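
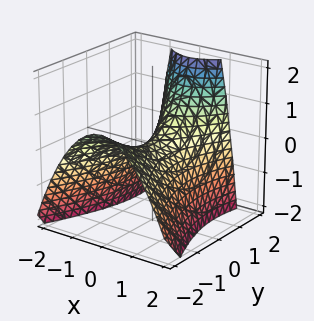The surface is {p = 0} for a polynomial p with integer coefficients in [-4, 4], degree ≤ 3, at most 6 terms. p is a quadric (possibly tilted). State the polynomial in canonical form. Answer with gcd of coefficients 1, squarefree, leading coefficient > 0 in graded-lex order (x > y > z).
3*x^2 - y^2 - y*z + 3*z

(a) The degree is 2 — the shape is more complex than any degree-1 surface.
(b) Against the integer gridlines: one z-axis crossing is at z = 0; one x-axis crossing is at x = 0; it meets the y-axis at y = 0 (among the integer gridlines).
(c) Together with the visible shape, these determine p as stated.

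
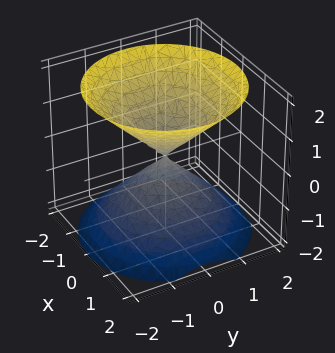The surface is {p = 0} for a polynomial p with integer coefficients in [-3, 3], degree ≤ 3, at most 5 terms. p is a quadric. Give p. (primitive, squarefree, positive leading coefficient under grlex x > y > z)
(a) I count 2 distinct pieces. Treating them together as one polynomial.
(b) The degree is 2 — a double cone through the origin; a quadric.
(c) Symmetries: it's symmetric under z → −z, forcing even powers of z; the surface is invariant under rotation about z: p = q(x² + y², z).
(d) From the axis intercepts and sections: one z-axis crossing is at z = 0; it crosses the y-axis at the gridline y = 0; a circular section at z = 1 has radius exactly 1; it meets the x-axis at x = 0 (among the integer gridlines).
(e) Assembling these constraints gives the stated polynomial.

x^2 + y^2 - z^2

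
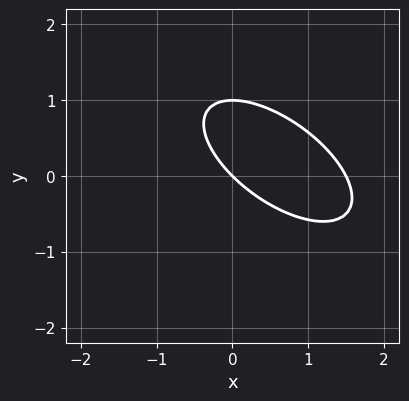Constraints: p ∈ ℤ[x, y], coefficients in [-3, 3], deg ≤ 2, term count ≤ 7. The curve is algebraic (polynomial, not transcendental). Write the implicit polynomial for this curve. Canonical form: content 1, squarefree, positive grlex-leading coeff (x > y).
First, deg p = 2. The shape is more complex than any degree-1 curve.
Next, from the axis intercepts and sections: among the integer gridlines, it crosses the y-axis at y ∈ {0, 1}; it meets the x-axis at x = 0 (among the integer gridlines).
Finally, the integer polynomial consistent with all of this is the stated p.

2*x^2 + 3*x*y + 3*y^2 - 3*x - 3*y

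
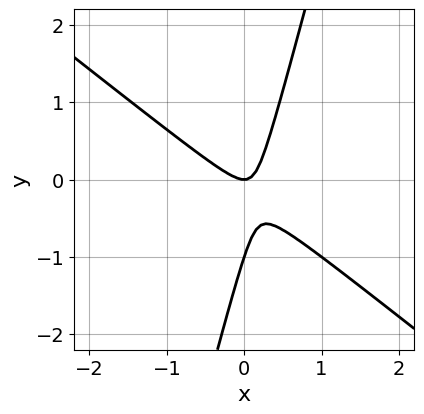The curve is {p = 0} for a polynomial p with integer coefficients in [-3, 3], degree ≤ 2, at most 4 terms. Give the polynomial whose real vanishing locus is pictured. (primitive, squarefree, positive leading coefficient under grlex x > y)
3*x^2 + 3*x*y - y^2 - y

First, the degree is 2 — a generic line meets the curve in up to 2 points.
Next, from the visible intercepts: it meets the x-axis at x = 0 (among the integer gridlines); among the integer gridlines, it crosses the y-axis at y ∈ {-1, 0}.
Finally, matching integer coefficients to the picture gives p.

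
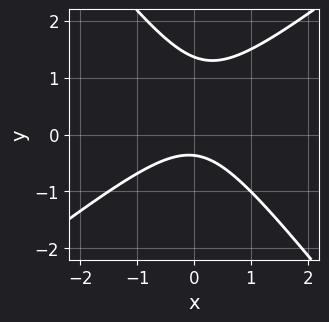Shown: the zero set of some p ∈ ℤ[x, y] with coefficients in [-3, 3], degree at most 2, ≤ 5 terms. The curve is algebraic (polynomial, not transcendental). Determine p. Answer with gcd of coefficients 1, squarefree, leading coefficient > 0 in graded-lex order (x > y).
2*x^2 - x*y - 2*y^2 + 2*y + 1

deg p = 2.
From the visible intercepts: no x-intercept at any integer in the box.
Assembling these constraints gives the stated polynomial.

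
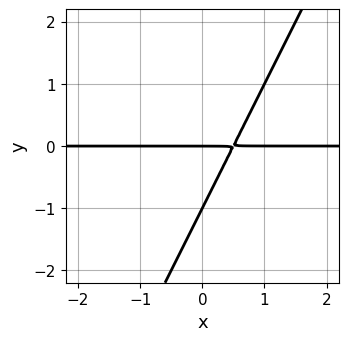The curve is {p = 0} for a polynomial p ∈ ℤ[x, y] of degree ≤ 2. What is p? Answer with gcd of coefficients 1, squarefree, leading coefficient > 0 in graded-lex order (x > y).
2*x*y - y^2 - y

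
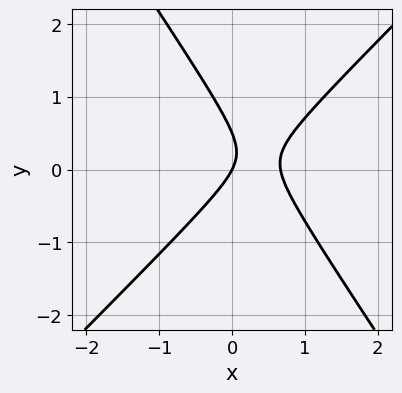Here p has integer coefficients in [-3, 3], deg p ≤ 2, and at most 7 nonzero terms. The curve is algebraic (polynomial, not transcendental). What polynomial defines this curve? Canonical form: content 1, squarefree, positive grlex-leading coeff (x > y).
3*x^2 - x*y - 2*y^2 - 2*x + y

1. deg p = 2.
2. From the axis intercepts and sections: one x-axis crossing is at x = 0; it crosses the y-axis at the gridline y = 0.
3. Matching integer coefficients to the picture gives p.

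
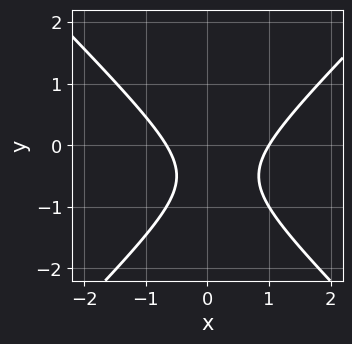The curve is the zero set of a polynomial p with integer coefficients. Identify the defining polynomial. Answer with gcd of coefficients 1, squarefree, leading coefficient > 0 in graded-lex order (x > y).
1. deg p = 2.
2. Against the integer gridlines: no y-intercept at any integer in the box; it meets the x-axis at x = 1 (among the integer gridlines).
3. Putting this together gives p.

3*x^2 - 3*y^2 - x - 3*y - 2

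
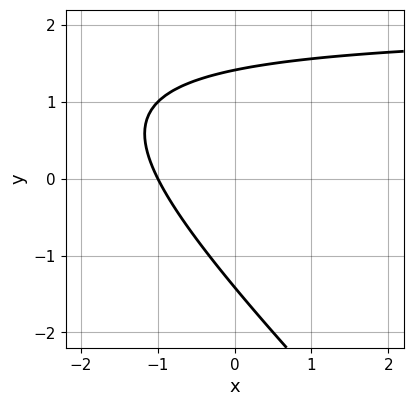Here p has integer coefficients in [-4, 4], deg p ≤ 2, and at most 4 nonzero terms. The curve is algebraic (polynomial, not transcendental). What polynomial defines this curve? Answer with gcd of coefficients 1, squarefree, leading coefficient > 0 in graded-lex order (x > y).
x*y + y^2 - 2*x - 2

The degree is 2 — the shape is more complex than any degree-1 curve.
From the visible intercepts: it crosses the x-axis at the gridline x = -1.
Solving for integer coefficients yields p as stated.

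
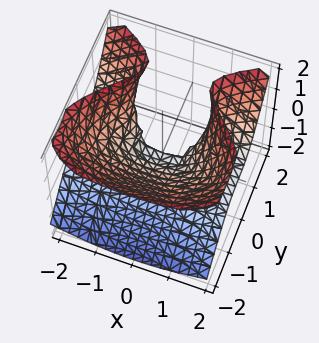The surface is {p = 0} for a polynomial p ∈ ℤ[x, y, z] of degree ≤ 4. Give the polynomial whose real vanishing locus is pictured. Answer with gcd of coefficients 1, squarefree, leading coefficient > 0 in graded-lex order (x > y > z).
2*x^2*z - 3*y^3 + 3*y*z^2 - 3*z^2

(a) deg p = 3.
(b) Against the integer gridlines: it crosses the z-axis at the gridline z = 0; it crosses the y-axis at the gridline y = 0; every point of the x-axis in the box is on the surface.
(c) Assembling these constraints gives the stated polynomial.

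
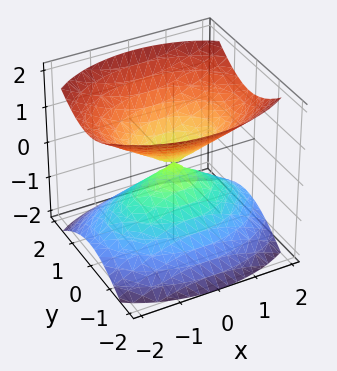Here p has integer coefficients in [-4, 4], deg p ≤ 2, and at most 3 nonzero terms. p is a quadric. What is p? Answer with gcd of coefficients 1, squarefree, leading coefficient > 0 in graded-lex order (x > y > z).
First, there are 2 components. They look like related sheets of one shape, so recover p as a whole.
Next, the degree is 2 — a double cone through the origin; a quadric.
Then, symmetries: it's symmetric under z → −z, forcing even powers of z; mirror symmetry y ↦ −y ⇒ only even powers of y; the x ↦ −x reflection is a symmetry, so x appears only in even powers.
Then, from the axis intercepts and sections: one x-axis crossing is at x = 0; it crosses the y-axis at the gridline y = 0.
Finally, solving for integer coefficients yields p as stated.

x^2 + 2*y^2 - 2*z^2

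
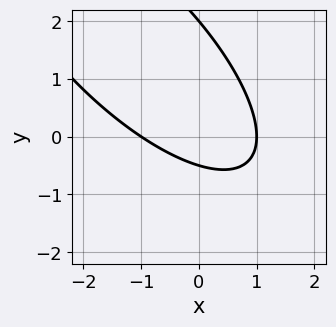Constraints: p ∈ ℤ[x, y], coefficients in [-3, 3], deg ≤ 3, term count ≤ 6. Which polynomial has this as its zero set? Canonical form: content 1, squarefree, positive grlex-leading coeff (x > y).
2*x^2 + 3*x*y + 2*y^2 - 3*y - 2

First, deg p = 2. A generic line meets the curve in up to 2 points.
Then, from the axis intercepts and sections: among the integer gridlines, it crosses the x-axis at x ∈ {-1, 1}; it meets the y-axis at y = 2 (among the integer gridlines).
Finally, solving for integer coefficients yields p as stated.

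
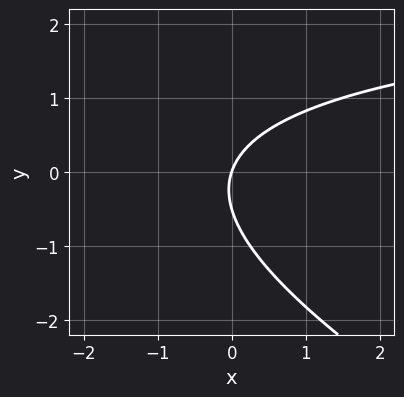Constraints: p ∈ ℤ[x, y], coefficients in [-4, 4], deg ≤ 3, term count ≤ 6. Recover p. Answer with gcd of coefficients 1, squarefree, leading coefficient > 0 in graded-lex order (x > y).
The degree is 2 — a generic line meets the curve in up to 2 points.
Against the integer gridlines: it meets the x-axis at x = 0 (among the integer gridlines); it meets the y-axis at y = 0 (among the integer gridlines).
Fitting integer coefficients to these (and the overall shape) gives p.

x*y + 2*y^2 - 3*x + y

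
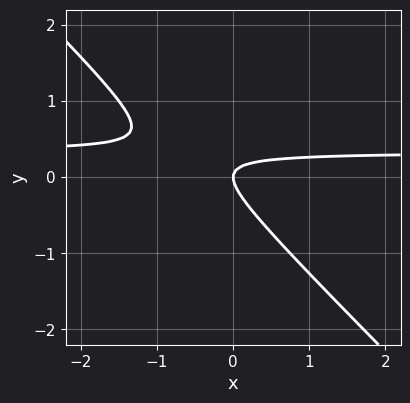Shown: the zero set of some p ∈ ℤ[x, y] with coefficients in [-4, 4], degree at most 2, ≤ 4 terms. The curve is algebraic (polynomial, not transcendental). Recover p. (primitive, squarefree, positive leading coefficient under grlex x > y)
First, deg p = 2. No degree-1 curve has this shape.
Then, observable constraints: one y-axis crossing is at y = 0; it meets the x-axis at x = 0 (among the integer gridlines).
Finally, fitting integer coefficients to these (and the overall shape) gives p.

3*x*y + 3*y^2 - x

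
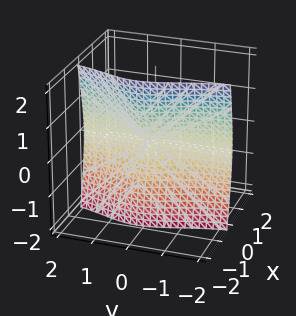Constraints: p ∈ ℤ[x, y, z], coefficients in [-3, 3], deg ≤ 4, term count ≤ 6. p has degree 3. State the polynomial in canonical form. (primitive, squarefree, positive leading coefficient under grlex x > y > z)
First, degree: no degree-2 surface has this shape, so deg p = 3.
Next, from the axis intercepts and sections: it crosses the x-axis at the gridline x = 0; every point of the y-axis in the box is on the surface; it crosses the z-axis at the gridline z = 0.
Finally, putting this together gives p.

x^3 + x^2*y + 2*x*y^2 + x*z^2 + z^2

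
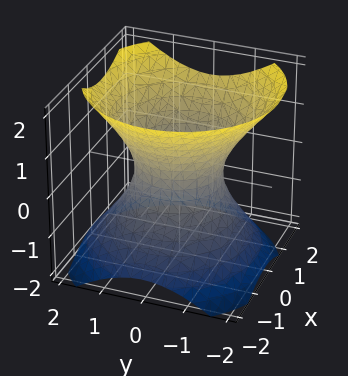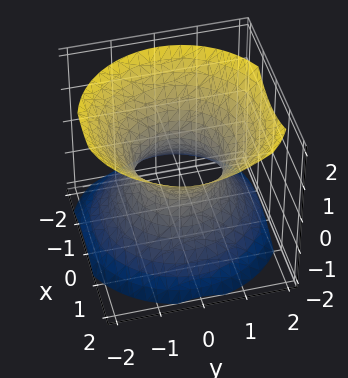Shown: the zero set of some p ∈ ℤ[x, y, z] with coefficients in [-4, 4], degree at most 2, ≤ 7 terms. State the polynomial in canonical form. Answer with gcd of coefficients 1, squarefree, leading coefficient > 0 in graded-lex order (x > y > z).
3*x^2 - x*z + 3*y^2 - 3*z^2 - 3

1. deg p = 2. No degree-1 surface has this shape.
2. Observable constraints: among the integer gridlines, it crosses the x-axis at x ∈ {-1, 1}; no z-intercept at any integer in the box.
3. Putting this together gives p. Check: (0, -1, 0) on the y-axis lies on the surface, and p(0, -1, 0) = 0. ✓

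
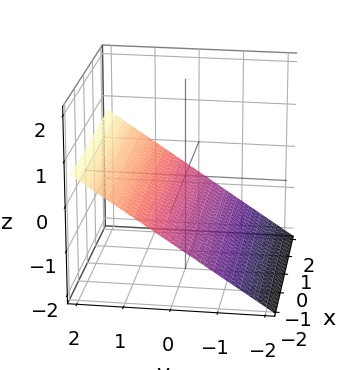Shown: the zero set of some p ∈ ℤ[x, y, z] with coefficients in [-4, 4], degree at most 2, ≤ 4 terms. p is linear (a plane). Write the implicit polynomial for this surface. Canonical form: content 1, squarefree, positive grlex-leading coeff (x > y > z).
2*y - 3*z - 2

1. deg p = 1. The surface is flat (a plane).
2. Against the integer gridlines: the surface avoids every integer x-axis point in the box; it crosses the y-axis at the gridline y = 1.
3. Solving for integer coefficients yields p as stated.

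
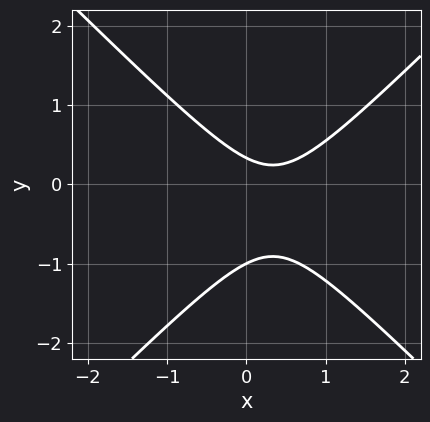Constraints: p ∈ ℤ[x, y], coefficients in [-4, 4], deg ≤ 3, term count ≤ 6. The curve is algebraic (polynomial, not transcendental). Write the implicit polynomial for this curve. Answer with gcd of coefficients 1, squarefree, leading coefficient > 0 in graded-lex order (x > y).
(a) deg p = 2. A generic line meets the curve in up to 2 points.
(b) From the visible intercepts: one y-axis crossing is at y = -1; it misses every integer gridline on the x-axis.
(c) Solving for integer coefficients yields p as stated.

3*x^2 - 3*y^2 - 2*x - 2*y + 1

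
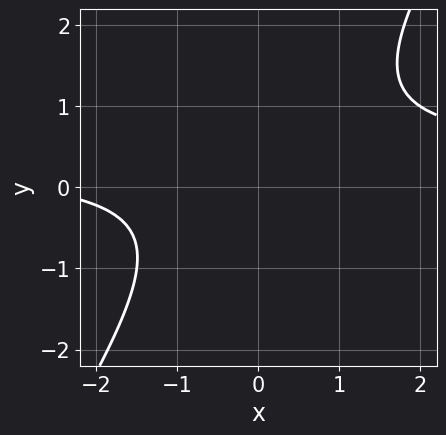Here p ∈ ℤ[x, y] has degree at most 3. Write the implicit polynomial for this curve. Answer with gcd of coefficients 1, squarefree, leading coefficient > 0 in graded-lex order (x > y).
3*x*y - 2*y^2 - x + y - 3

First, deg p = 2. The shape is more complex than any degree-1 curve.
Then, from the visible intercepts: no y-intercept at any integer in the box; no x-intercept at any integer in the box.
Finally, matching integer coefficients to the picture gives p.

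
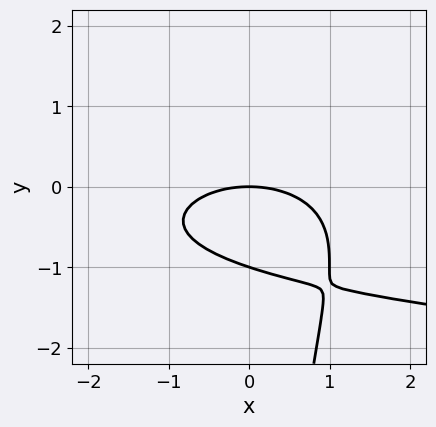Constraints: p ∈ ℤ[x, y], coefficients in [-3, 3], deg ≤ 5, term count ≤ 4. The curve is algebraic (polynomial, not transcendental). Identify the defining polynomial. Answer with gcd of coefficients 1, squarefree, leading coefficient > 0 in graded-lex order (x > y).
(a) The degree is 4 — a generic line meets the curve in up to 4 points.
(b) Against the integer gridlines: one x-axis crossing is at x = 0; among the integer gridlines, it crosses the y-axis at y ∈ {-1, 0}.
(c) Together with the visible shape, these determine p as stated.

x*y^3 + x^2 + 3*y^2 + 3*y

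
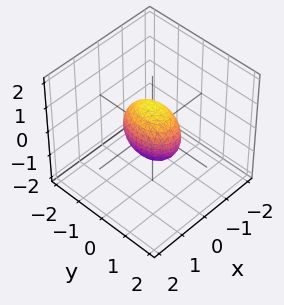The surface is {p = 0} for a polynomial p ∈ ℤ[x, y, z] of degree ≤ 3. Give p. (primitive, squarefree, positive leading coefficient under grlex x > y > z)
2*x^2 + y^2 + z^2 - 1

First, degree: bounded and convex; a quadric, so deg p = 2.
Next, symmetries: it's symmetric under z → −z, forcing even powers of z; mirror symmetry x ↦ −x ⇒ only even powers of x; the y ↦ −y reflection is a symmetry, so y appears only in even powers.
Then, from the visible intercepts: the y-axis gridline crossings are at y ∈ {-1, 1}; among the integer gridlines, it crosses the z-axis at z ∈ {-1, 1}.
Finally, putting this together gives p.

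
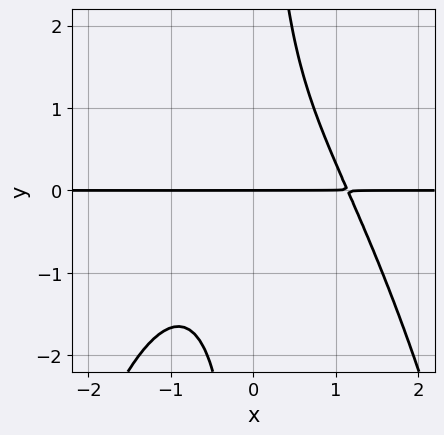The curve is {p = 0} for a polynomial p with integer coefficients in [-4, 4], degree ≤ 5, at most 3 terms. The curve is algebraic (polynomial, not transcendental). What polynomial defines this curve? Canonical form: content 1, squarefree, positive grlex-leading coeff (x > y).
(a) deg p = 4. A generic line meets the curve in up to 4 points.
(b) From the axis intercepts and sections: the visible x-axis segment lies entirely on the curve; it meets the y-axis at y = 0 (among the integer gridlines).
(c) These observations pin down the coefficients.

2*x^3*y + 3*x*y^2 - 3*y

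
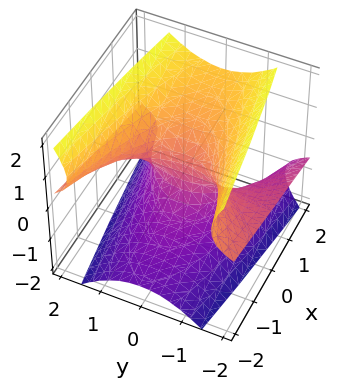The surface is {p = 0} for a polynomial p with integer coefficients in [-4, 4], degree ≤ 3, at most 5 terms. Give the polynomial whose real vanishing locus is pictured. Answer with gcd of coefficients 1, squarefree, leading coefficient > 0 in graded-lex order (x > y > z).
1. Degree: no degree-2 surface has this shape, so deg p = 3.
2. Checking where it meets the axes: the visible y-axis segment lies entirely on the surface; it crosses the x-axis at the gridline x = 0; it meets the z-axis at z = 0 (among the integer gridlines).
3. Fitting integer coefficients to these (and the overall shape) gives p.

3*y^2*z - 2*z^3 + 3*x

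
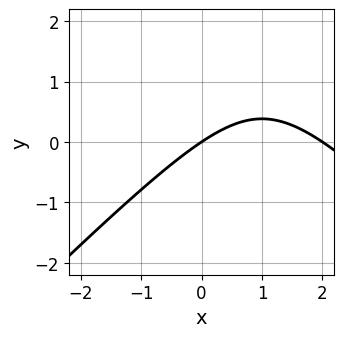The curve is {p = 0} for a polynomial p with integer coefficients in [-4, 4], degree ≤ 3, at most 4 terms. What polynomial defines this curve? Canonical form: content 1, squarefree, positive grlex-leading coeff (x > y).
1. deg p = 2. A generic line meets the curve in up to 2 points.
2. Reading off the gridlines: it crosses the y-axis at the gridline y = 0; the x-axis gridline crossings are at x ∈ {0, 2}.
3. Fitting integer coefficients to these (and the overall shape) gives p.

x^2 - y^2 - 2*x + 3*y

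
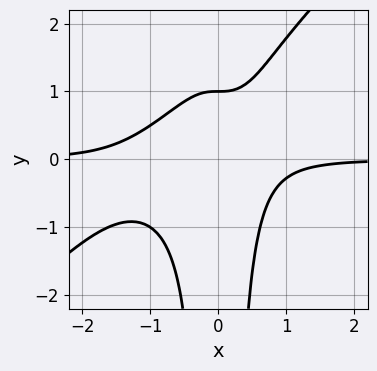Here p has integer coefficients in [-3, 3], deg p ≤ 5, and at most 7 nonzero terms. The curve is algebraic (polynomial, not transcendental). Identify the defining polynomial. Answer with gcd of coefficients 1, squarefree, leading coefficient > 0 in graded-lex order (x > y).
First, deg p = 4.
Next, observable constraints: it misses every integer gridline on the x-axis; it meets the y-axis at y = 1 (among the integer gridlines).
Finally, together with the visible shape, these determine p as stated.

2*x^3*y - 2*x^2*y^2 + 2*x^2*y - y + 1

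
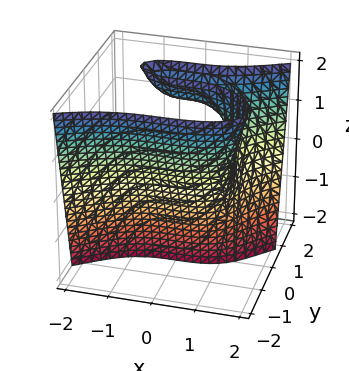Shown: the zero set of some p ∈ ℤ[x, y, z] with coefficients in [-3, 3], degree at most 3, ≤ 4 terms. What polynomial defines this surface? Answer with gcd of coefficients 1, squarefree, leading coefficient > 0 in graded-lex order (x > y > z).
(a) Degree: the shape is more complex than any degree-2 surface, so deg p = 3.
(b) Observable constraints: no z-intercept at any integer in the box.
(c) Solving for integer coefficients yields p as stated.

x^3 - 3*y^3 + 3*y*z - 2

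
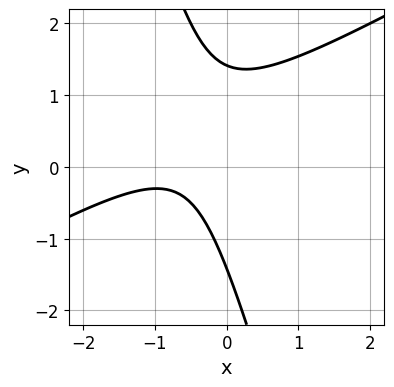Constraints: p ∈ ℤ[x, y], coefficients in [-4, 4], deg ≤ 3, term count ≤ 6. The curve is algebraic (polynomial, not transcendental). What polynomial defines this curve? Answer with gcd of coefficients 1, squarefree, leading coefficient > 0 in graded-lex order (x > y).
2*x^2 - 3*x*y - y^2 + 3*x + 2

1. Degree: no degree-1 curve has this shape, so deg p = 2.
2. Reading off the gridlines: the curve avoids every integer x-axis point in the box.
3. Together with the visible shape, these determine p as stated.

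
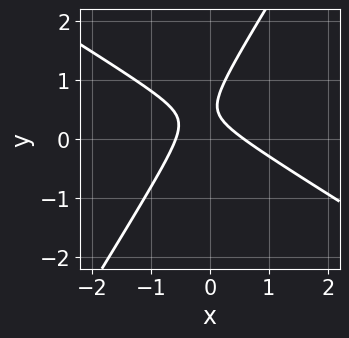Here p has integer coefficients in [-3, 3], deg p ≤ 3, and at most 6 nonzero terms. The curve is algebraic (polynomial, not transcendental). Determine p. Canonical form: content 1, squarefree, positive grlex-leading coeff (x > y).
3*x^2 + 3*x*y - 3*y^2 + 3*y - 1

First, deg p = 2. No degree-1 curve has this shape.
Next, checking where it meets the axes: the curve avoids every integer y-axis point in the box.
Finally, assembling these constraints gives the stated polynomial.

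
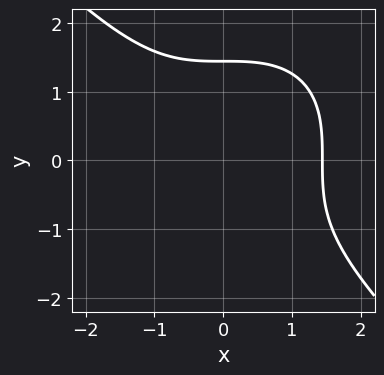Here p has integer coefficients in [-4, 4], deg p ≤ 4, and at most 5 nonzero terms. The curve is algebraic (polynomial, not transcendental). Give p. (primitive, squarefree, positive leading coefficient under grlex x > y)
deg p = 3.
Matching integer coefficients to the picture gives p.

x^3 + y^3 - 3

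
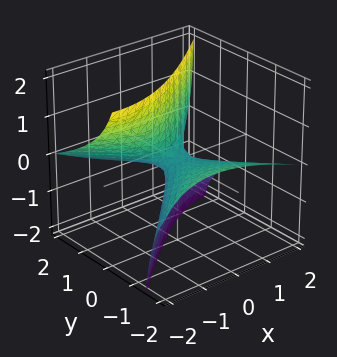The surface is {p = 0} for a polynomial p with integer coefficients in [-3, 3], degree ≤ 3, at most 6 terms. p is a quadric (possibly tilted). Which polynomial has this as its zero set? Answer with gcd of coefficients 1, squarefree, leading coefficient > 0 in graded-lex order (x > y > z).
(a) Degree: a generic line meets the surface in up to 2 points, so deg p = 2.
(b) Against the integer gridlines: it meets the y-axis at y = 0 (among the integer gridlines); it meets the z-axis at z = 0 (among the integer gridlines).
(c) These observations pin down the coefficients.

x^2 + 2*x*z - y^2 - 3*y*z + z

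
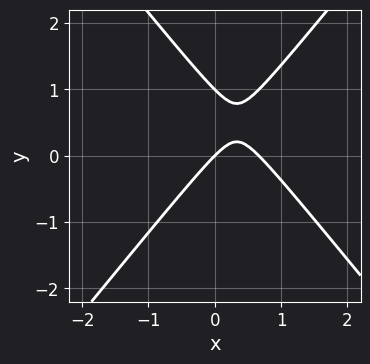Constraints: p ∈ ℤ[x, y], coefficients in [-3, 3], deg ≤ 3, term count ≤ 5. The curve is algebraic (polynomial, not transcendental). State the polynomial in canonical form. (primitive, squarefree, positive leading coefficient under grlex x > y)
deg p = 2. A generic line meets the curve in up to 2 points.
Reading off the gridlines: one x-axis crossing is at x = 0; among the integer gridlines, it crosses the y-axis at y ∈ {0, 1}.
Assembling these constraints gives the stated polynomial.

3*x^2 - 2*y^2 - 2*x + 2*y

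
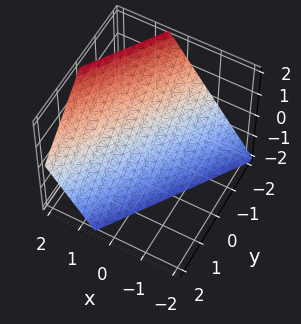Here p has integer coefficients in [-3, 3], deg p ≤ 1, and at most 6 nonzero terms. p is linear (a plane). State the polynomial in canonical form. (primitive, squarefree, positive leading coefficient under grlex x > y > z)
3*x - 2*y - 2*z - 2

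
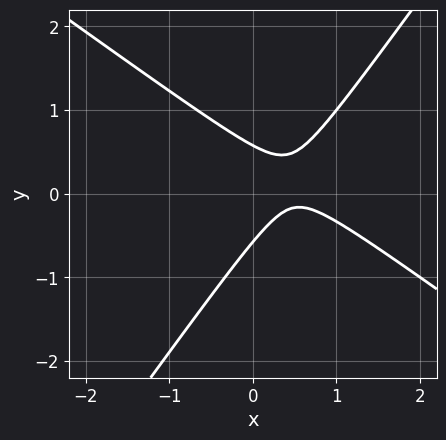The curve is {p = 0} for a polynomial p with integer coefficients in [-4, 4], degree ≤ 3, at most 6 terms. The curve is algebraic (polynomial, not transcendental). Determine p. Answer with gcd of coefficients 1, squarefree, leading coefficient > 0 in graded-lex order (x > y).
3*x^2 + 2*x*y - 3*y^2 - 3*x + 1

deg p = 2. No degree-1 curve has this shape.
From the visible intercepts: no x-intercept at any integer in the box.
Fitting integer coefficients to these (and the overall shape) gives p.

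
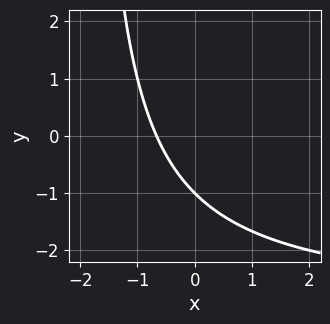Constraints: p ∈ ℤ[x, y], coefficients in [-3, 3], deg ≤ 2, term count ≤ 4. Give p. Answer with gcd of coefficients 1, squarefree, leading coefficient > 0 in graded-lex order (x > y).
x*y + 3*x + 2*y + 2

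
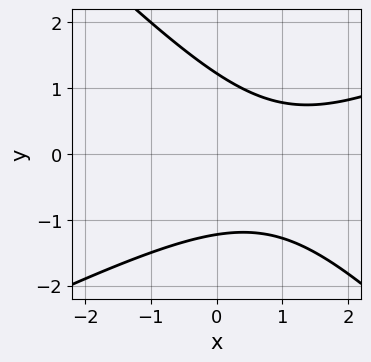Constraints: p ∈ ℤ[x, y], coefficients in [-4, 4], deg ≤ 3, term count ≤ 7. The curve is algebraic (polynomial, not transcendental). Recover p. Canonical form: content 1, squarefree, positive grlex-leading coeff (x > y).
x^2 - x*y - 2*y^2 - 2*x + 3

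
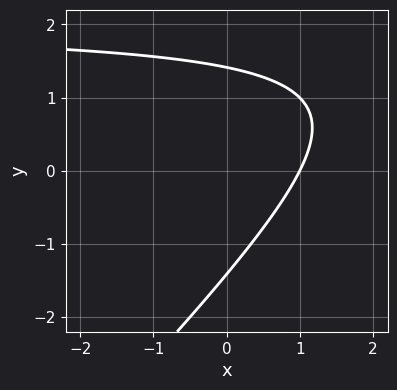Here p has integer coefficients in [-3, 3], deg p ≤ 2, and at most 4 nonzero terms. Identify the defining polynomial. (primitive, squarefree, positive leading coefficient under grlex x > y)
x*y - y^2 - 2*x + 2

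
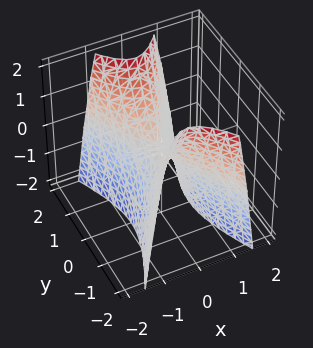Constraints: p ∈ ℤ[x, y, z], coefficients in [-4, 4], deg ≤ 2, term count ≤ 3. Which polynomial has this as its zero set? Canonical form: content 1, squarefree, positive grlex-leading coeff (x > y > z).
3*x^2 - y^2 + z

1. The degree is 2 — a hyperbolic paraboloid; a quadric.
2. Symmetries: mirror symmetry x ↦ −x ⇒ only even powers of x; it's symmetric under y → −y, forcing even powers of y.
3. From the axis intercepts and sections: it crosses the z-axis at the gridline z = 0; it crosses the x-axis at the gridline x = 0.
4. Together with the visible shape, these determine p as stated.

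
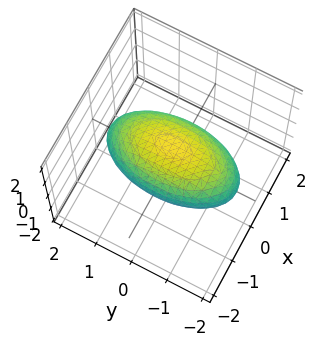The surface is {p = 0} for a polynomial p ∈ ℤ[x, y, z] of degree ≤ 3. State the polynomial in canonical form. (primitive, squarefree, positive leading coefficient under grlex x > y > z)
Degree: bounded and convex; a quadric, so deg p = 2.
Symmetries: mirror symmetry x ↦ −x ⇒ only even powers of x; mirror symmetry y ↦ −y ⇒ only even powers of y; mirror symmetry z ↦ −z ⇒ only even powers of z.
Observable constraints: among the integer gridlines, it crosses the x-axis at x ∈ {-1, 1}; among the integer gridlines, it crosses the z-axis at z ∈ {-1, 1}.
Assembling these constraints gives the stated polynomial.

3*x^2 + y^2 + 3*z^2 - 3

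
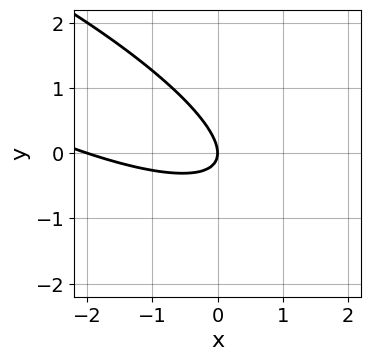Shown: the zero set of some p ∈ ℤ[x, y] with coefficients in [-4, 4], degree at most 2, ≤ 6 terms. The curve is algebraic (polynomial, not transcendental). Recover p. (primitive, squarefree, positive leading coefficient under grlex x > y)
1. deg p = 2. No degree-1 curve has this shape.
2. Reading off the gridlines: one y-axis crossing is at y = 0; among the integer gridlines, it crosses the x-axis at x ∈ {-2, 0}.
3. Putting this together gives p.

x^2 + 3*x*y + 3*y^2 + 2*x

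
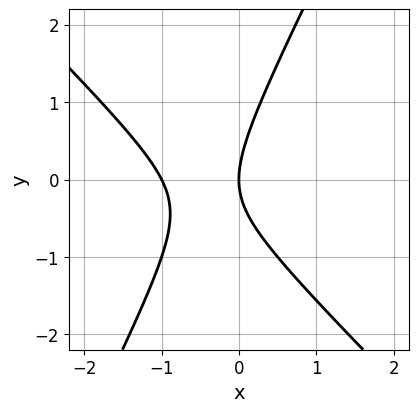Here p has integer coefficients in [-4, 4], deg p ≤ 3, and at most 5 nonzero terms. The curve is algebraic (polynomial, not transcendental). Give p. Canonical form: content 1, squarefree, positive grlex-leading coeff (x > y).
2*x^2 + x*y - y^2 + 2*x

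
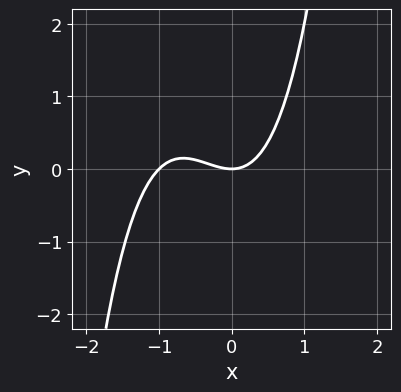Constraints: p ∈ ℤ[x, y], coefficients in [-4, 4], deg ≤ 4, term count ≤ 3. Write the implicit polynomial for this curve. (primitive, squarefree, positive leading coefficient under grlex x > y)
x^3 + x^2 - y

1. The degree is 3 — no degree-2 curve has this shape.
2. Against the integer gridlines: it meets the y-axis at y = 0 (among the integer gridlines); the x-axis gridline crossings are at x ∈ {-1, 0}.
3. Assembling these constraints gives the stated polynomial.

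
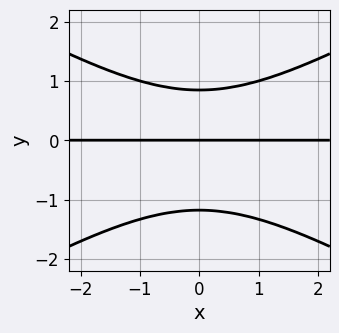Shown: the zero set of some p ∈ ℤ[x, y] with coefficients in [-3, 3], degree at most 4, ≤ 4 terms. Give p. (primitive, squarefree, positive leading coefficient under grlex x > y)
(a) deg p = 3.
(b) Symmetries: the x ↦ −x reflection is a symmetry, so x appears only in even powers.
(c) Checking where it meets the axes: one y-axis crossing is at y = 0; every point of the x-axis in the box is on the curve.
(d) Together with the visible shape, these determine p as stated.

x^2*y - 3*y^3 - y^2 + 3*y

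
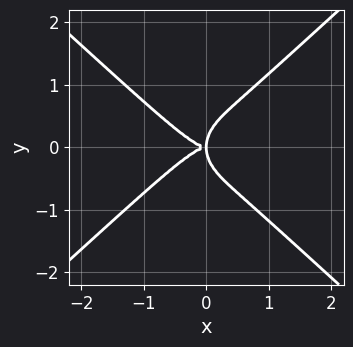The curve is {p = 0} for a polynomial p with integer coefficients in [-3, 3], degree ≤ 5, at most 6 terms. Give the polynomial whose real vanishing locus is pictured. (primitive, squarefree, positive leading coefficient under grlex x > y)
3*x^4 - x^2*y^2 - 3*y^4 + 3*x*y^2

(a) Degree: a generic line meets the curve in up to 4 points, so deg p = 4.
(b) Symmetries: it's symmetric under y → −y, forcing even powers of y.
(c) From the axis intercepts and sections: it meets the x-axis at x = 0 (among the integer gridlines); it crosses the y-axis at the gridline y = 0.
(d) Solving for integer coefficients yields p as stated.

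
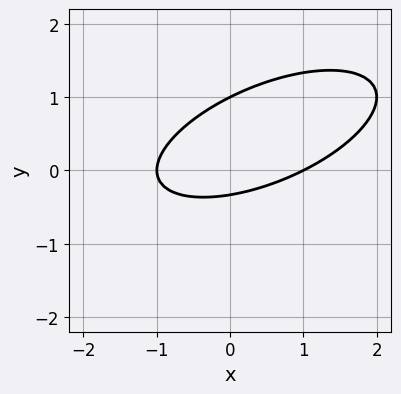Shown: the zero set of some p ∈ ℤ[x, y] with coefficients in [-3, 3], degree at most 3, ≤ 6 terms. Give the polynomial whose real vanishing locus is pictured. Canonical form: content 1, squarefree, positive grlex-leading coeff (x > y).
(a) deg p = 2. The shape is more complex than any degree-1 curve.
(b) From the visible intercepts: among the integer gridlines, it crosses the x-axis at x ∈ {-1, 1}; one y-axis crossing is at y = 1.
(c) Together with the visible shape, these determine p as stated.

x^2 - 2*x*y + 3*y^2 - 2*y - 1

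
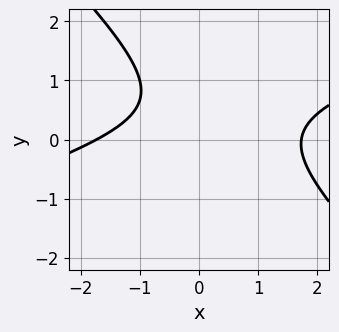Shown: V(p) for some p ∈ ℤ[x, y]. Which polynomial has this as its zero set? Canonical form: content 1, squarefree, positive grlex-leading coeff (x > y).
Degree: no degree-1 curve has this shape, so deg p = 2.
From the axis intercepts and sections: it misses every integer gridline on the y-axis.
Fitting integer coefficients to these (and the overall shape) gives p.

x^2 - 2*x*y - 3*y^2 + 3*y - 3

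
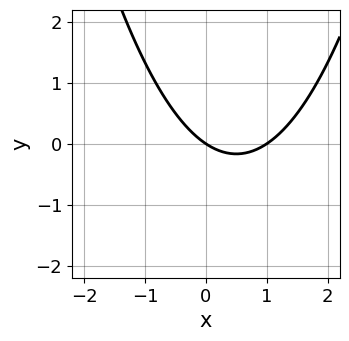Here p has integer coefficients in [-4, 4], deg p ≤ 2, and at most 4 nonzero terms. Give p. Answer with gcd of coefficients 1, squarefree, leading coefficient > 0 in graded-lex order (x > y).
2*x^2 - 2*x - 3*y

First, deg p = 2. The shape is more complex than any degree-1 curve.
Then, against the integer gridlines: it meets the y-axis at y = 0 (among the integer gridlines); the x-axis gridline crossings are at x ∈ {0, 1}.
Finally, together with the visible shape, these determine p as stated.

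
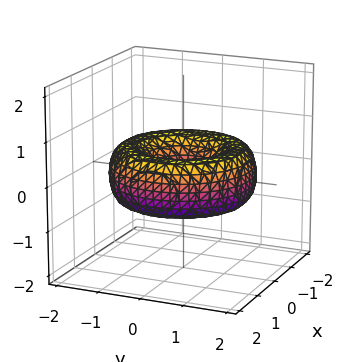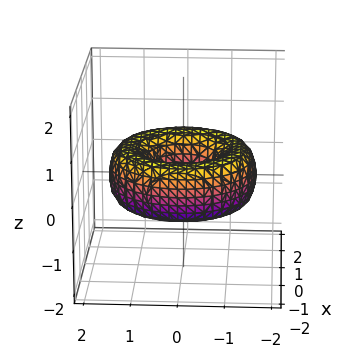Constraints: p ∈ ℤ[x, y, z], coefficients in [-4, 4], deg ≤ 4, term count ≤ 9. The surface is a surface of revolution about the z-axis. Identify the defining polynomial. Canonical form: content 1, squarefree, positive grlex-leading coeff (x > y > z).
1. deg p = 4.
2. Symmetries: the z-axis is an axis of rotation, so x and y enter only as x² + y².
3. From the axis intercepts and sections: a circular section at z = 0 has radius between 0 and 1; it misses every integer gridline on the z-axis.
4. The integer polynomial consistent with all of this is the stated p.

x^4 + 2*x^2*y^2 + y^4 - 3*x^2 - 3*y^2 + 3*z^2 + 1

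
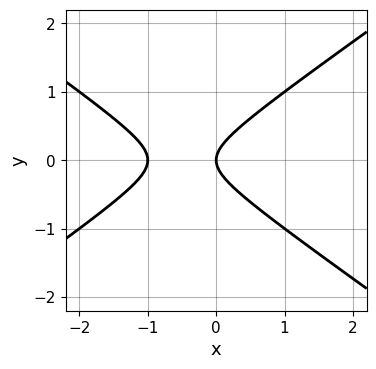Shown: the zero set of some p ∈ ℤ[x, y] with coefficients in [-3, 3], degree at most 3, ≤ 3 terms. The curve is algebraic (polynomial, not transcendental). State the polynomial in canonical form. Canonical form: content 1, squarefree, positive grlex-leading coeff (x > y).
x^2 - 2*y^2 + x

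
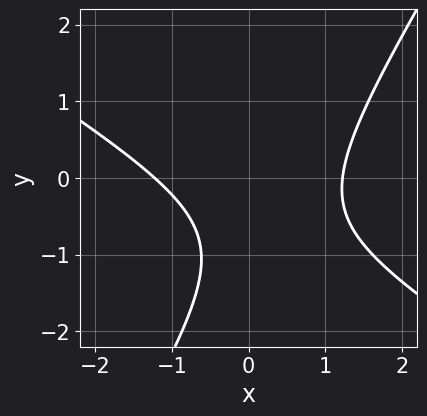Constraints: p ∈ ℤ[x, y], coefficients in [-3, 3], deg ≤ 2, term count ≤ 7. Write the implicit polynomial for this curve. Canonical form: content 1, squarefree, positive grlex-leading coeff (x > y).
1. The degree is 2 — a generic line meets the curve in up to 2 points.
2. Checking where it meets the axes: no y-intercept at any integer in the box.
3. Fitting integer coefficients to these (and the overall shape) gives p.

2*x^2 + 2*x*y - 2*y^2 - 3*y - 3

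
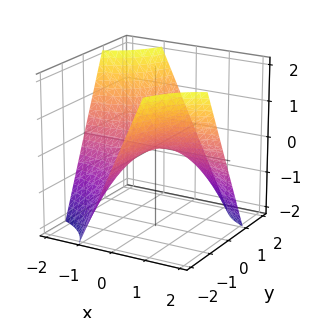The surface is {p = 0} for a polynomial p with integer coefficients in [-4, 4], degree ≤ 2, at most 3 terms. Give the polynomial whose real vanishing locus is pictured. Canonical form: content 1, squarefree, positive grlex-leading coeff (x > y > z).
deg p = 2. A hyperbolic paraboloid; a quadric.
Against the integer gridlines: one z-axis crossing is at z = 0; the visible x-axis segment lies entirely on the surface; the visible y-axis segment lies entirely on the surface.
Solving for integer coefficients yields p as stated.

x*y + z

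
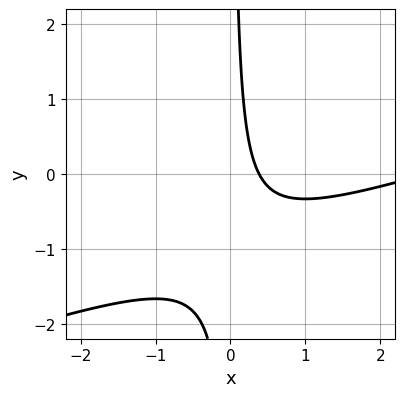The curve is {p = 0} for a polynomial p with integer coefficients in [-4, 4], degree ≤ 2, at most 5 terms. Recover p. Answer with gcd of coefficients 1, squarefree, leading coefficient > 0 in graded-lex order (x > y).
x^2 - 3*x*y - 3*x + 1

First, degree: no degree-1 curve has this shape, so deg p = 2.
Then, from the visible intercepts: no y-intercept at any integer in the box.
Finally, together with the visible shape, these determine p as stated.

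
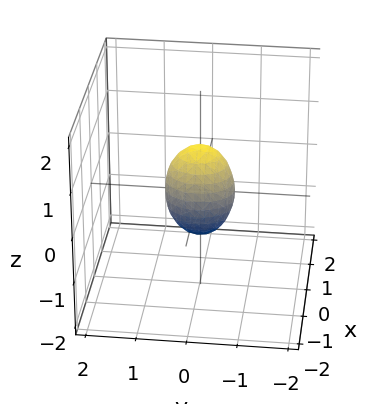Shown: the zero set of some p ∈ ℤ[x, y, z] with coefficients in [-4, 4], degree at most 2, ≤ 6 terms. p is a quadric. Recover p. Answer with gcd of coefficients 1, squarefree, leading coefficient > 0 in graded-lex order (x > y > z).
3*x^2 + 2*y^2 + z^2 - 1

First, degree: a closed, bounded, convex surface; a quadric, so deg p = 2.
Next, symmetries: mirror symmetry y ↦ −y ⇒ only even powers of y; the z ↦ −z reflection is a symmetry, so z appears only in even powers; mirror symmetry x ↦ −x ⇒ only even powers of x.
Then, observable constraints: among the integer gridlines, it crosses the z-axis at z ∈ {-1, 1}.
Finally, assembling these constraints gives the stated polynomial.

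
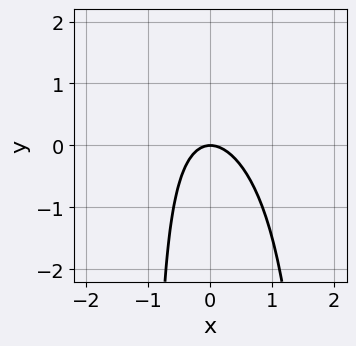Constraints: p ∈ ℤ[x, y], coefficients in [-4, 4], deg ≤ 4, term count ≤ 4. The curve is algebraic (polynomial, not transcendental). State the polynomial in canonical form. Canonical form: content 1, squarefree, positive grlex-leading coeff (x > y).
x^2*y - 3*x^2 - x*y - 2*y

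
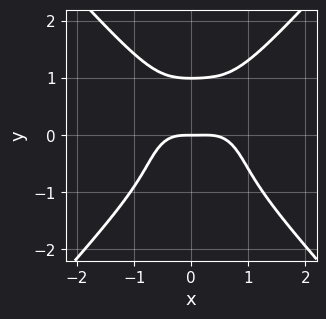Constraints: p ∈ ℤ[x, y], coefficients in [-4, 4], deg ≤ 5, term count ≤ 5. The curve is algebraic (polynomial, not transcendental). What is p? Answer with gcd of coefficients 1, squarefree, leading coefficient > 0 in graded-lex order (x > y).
First, degree: a generic line meets the curve in up to 4 points, so deg p = 4.
Then, from the visible intercepts: one x-axis crossing is at x = 0; the y-axis gridline crossings are at y ∈ {0, 1}.
Finally, matching integer coefficients to the picture gives p.

3*x^4 - 2*y^4 - x^3 + x^2*y + 2*y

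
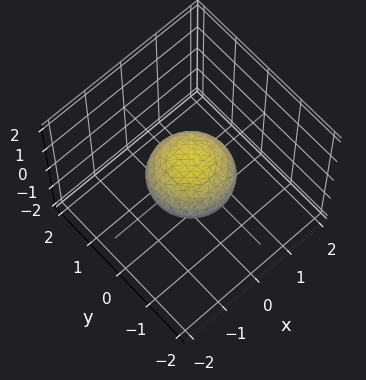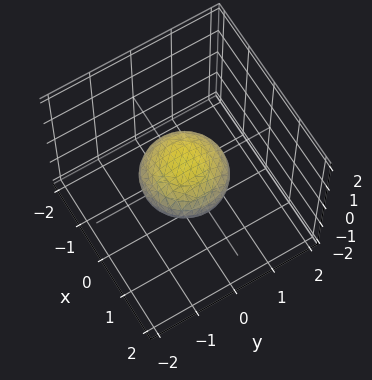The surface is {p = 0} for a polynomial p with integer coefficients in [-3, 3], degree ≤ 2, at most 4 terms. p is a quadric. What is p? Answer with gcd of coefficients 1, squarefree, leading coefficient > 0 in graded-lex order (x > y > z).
First, deg p = 2. A closed, bounded, convex surface; a quadric.
Then, symmetries: the z-axis is an axis of rotation, so x and y enter only as x² + y²; the z ↦ −z reflection is a symmetry, so z appears only in even powers.
Next, reading off the gridlines: a circular section at z = 0 has radius exactly 1; the x-axis gridline crossings are at x ∈ {-1, 1}; the y-axis gridline crossings are at y ∈ {-1, 1}.
Finally, these observations pin down the coefficients.

x^2 + y^2 + 2*z^2 - 1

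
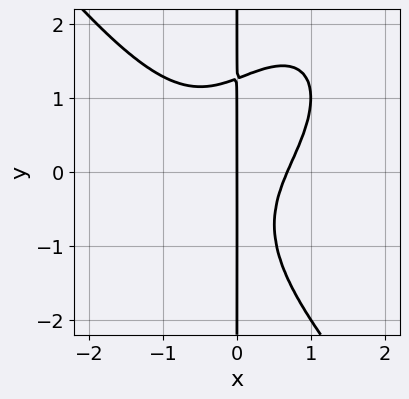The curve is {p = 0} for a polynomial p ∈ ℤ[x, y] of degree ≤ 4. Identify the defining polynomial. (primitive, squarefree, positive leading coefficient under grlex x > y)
1. The degree is 4 — no degree-3 curve has this shape.
2. From the visible intercepts: one x-axis crossing is at x = 0; the visible y-axis segment lies entirely on the curve.
3. Fitting integer coefficients to these (and the overall shape) gives p.

2*x^4 + x*y^3 - 3*x^2*y + 2*x^2 - 2*x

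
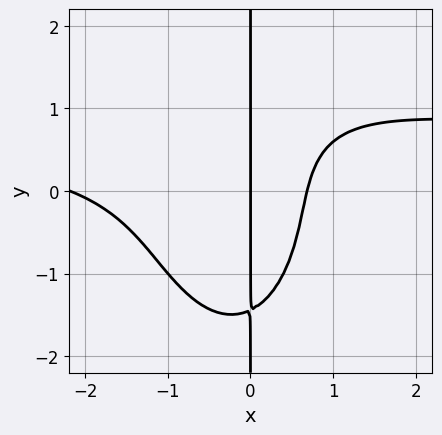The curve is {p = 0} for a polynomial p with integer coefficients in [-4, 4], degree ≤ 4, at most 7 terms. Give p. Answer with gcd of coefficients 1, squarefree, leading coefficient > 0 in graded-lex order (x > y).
3*x^3*y + x*y^3 - 2*x^3 - 3*x^2 + 3*x

1. The degree is 4 — no degree-3 curve has this shape.
2. Checking where it meets the axes: it meets the x-axis at x = 0 (among the integer gridlines); every point of the y-axis in the box is on the curve.
3. Fitting integer coefficients to these (and the overall shape) gives p.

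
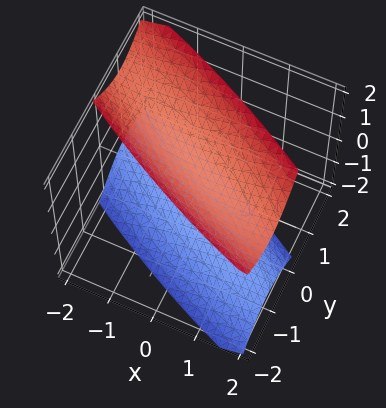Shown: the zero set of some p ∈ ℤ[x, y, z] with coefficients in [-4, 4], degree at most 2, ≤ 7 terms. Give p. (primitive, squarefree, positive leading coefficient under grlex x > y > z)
x^2 + 3*x*y + 3*y^2 - 2*z^2 + 3

First, the picture has 2 separate pieces. They look like related sheets of one shape, so recover p as a whole.
Then, degree: the shape is more complex than any degree-1 surface, so deg p = 2.
Then, from the axis intercepts and sections: no x-intercept at any integer in the box; the surface avoids every integer y-axis point in the box.
Finally, matching integer coefficients to the picture gives p.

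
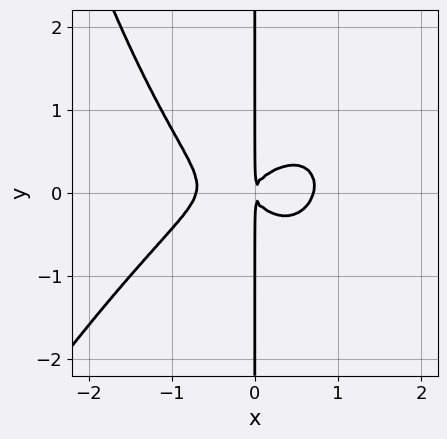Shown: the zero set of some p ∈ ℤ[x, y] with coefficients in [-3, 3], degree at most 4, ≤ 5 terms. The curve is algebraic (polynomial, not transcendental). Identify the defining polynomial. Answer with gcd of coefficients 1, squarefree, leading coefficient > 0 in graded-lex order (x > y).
First, degree: no degree-3 curve has this shape, so deg p = 4.
Next, checking where it meets the axes: every point of the y-axis in the box is on the curve.
Finally, fitting integer coefficients to these (and the overall shape) gives p.

2*x^4 - x^3*y + 3*x*y^2 - x^2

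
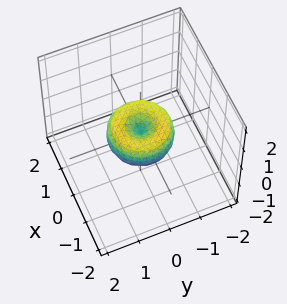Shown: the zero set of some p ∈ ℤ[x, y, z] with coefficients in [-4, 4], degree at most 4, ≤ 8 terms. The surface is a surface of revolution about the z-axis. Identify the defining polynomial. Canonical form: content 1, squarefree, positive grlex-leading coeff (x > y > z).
x^4 + 2*x^2*y^2 + y^4 - x^2 - y^2 + z^2

The degree is 4 — no degree-3 surface has this shape.
Symmetry: every cross-section ⟂ z is a circle, so x, y appear only via x² + y².
Observable constraints: a circular section at z = 0 has radius exactly 1; it crosses the z-axis at the gridline z = 0; the x-axis gridline crossings are at x ∈ {-1, 0, 1}; among the integer gridlines, it crosses the y-axis at y ∈ {-1, 0, 1}.
Solving for integer coefficients yields p as stated.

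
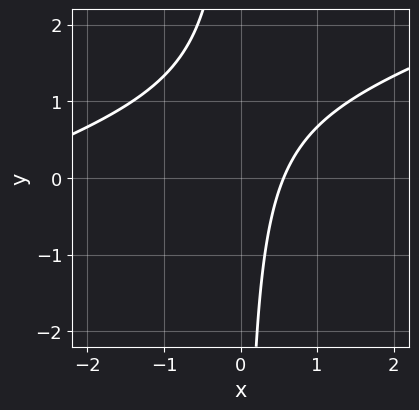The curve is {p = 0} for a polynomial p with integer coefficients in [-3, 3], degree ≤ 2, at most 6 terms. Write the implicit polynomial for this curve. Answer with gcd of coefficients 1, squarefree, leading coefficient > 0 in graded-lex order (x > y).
1. deg p = 2.
2. Observable constraints: no y-intercept at any integer in the box.
3. Putting this together gives p.

x^2 - 3*x*y + 3*x - 2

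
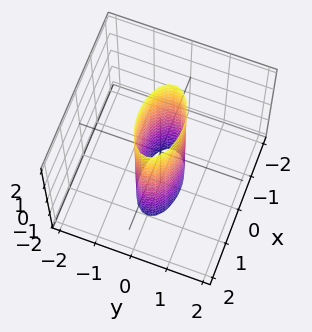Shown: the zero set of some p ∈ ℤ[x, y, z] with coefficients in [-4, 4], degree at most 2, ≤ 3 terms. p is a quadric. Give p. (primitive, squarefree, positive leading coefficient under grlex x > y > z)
x^2 + 3*y^2 - 1

First, degree: a cylinder; a quadric, so deg p = 2.
Then, symmetries: mirror symmetry z ↦ −z ⇒ only even powers of z; mirror symmetry y ↦ −y ⇒ only even powers of y; it's symmetric under x → −x, forcing even powers of x.
Next, reading off the gridlines: among the integer gridlines, it crosses the x-axis at x ∈ {-1, 1}; no z-intercept at any integer in the box.
Finally, matching integer coefficients to the picture gives p.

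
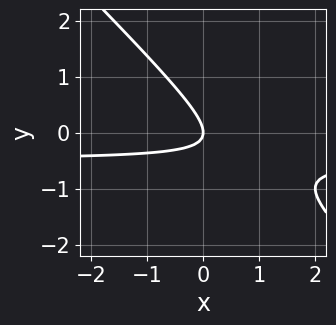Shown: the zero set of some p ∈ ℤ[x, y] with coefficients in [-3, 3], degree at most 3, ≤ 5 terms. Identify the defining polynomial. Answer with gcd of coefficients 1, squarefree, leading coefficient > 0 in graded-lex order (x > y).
Degree: a generic line meets the curve in up to 2 points, so deg p = 2.
Observable constraints: it meets the y-axis at y = 0 (among the integer gridlines); it crosses the x-axis at the gridline x = 0.
Fitting integer coefficients to these (and the overall shape) gives p.

2*x*y + 2*y^2 + x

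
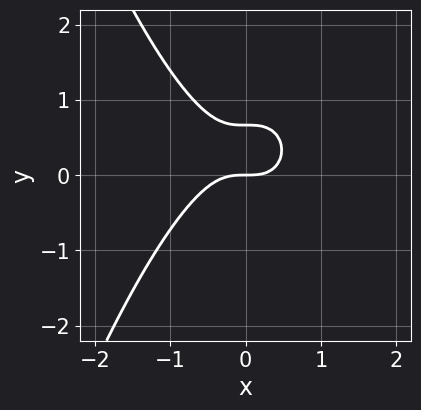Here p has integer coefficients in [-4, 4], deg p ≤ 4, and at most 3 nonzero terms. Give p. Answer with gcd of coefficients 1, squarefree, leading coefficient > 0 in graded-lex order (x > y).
3*x^3 + 3*y^2 - 2*y

(a) deg p = 3. The shape is more complex than any degree-2 curve.
(b) Observable constraints: one y-axis crossing is at y = 0; one x-axis crossing is at x = 0.
(c) Solving for integer coefficients yields p as stated.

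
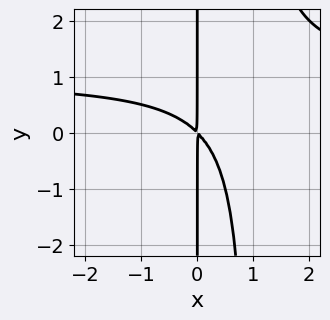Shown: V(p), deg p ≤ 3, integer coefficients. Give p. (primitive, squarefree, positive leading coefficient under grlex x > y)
x^2*y - x^2 - x*y

First, deg p = 3.
Next, reading off the gridlines: the visible y-axis segment lies entirely on the curve.
Finally, putting this together gives p.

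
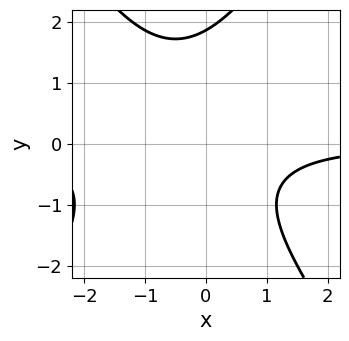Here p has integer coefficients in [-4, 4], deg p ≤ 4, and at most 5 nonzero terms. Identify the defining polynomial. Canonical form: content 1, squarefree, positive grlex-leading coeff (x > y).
2*x^2*y - y^3 + 2*x*y + y^2 + 3

deg p = 3.
Reading off the gridlines: the curve avoids every integer x-axis point in the box.
These observations pin down the coefficients.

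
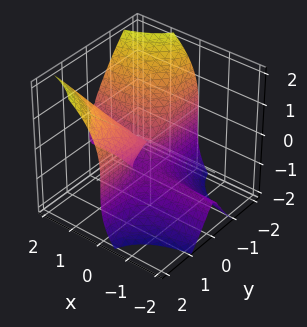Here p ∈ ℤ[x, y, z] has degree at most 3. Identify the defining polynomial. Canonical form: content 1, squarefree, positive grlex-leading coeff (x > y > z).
3*x*y^2 - z^3 - z^2

1. The degree is 3 — a generic line meets the surface in up to 3 points.
2. Against the integer gridlines: every point of the y-axis in the box is on the surface; one z-axis crossing is at z = -1; every point of the x-axis in the box is on the surface.
3. Matching integer coefficients to the picture gives p.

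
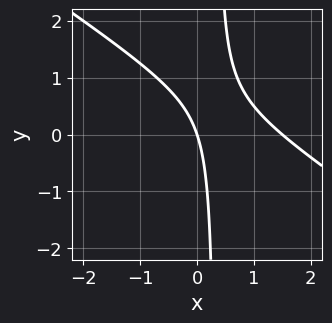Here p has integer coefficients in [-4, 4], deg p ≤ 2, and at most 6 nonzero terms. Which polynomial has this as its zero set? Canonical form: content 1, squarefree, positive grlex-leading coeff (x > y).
Degree: a generic line meets the curve in up to 2 points, so deg p = 2.
Reading off the gridlines: one y-axis crossing is at y = 0; it crosses the x-axis at the gridline x = 0.
Assembling these constraints gives the stated polynomial.

2*x^2 + 3*x*y - 3*x - y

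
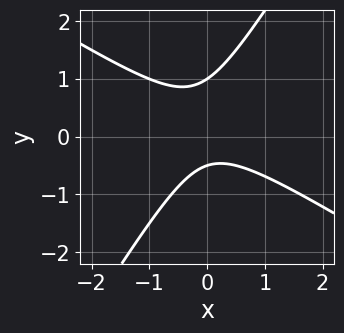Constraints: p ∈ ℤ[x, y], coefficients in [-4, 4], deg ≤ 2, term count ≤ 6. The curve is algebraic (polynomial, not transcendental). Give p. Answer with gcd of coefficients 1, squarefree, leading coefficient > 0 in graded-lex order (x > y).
2*x^2 + 2*x*y - 2*y^2 + y + 1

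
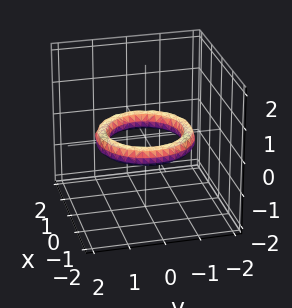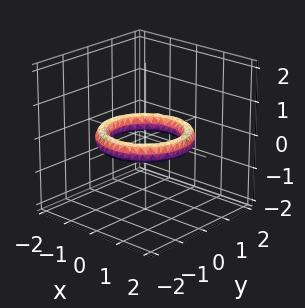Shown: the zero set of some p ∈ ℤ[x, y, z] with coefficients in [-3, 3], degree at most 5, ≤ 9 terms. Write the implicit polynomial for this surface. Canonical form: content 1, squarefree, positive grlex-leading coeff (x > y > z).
1. deg p = 4. No degree-3 surface has this shape.
2. Symmetries: every cross-section ⟂ z is a circle, so x, y appear only via x² + y².
3. Reading off the gridlines: among the integer gridlines, it crosses the x-axis at x ∈ {-1, 1}; a circular section at z = 0 has radius exactly 1; among the integer gridlines, it crosses the y-axis at y ∈ {-1, 1}; no z-intercept at any integer in the box.
4. Fitting integer coefficients to these (and the overall shape) gives p.

x^4 + 2*x^2*y^2 + y^4 - 3*x^2 - 3*y^2 + 3*z^2 + 2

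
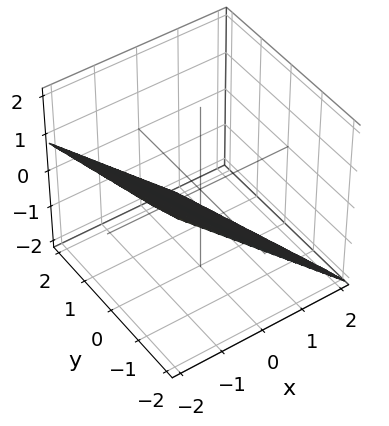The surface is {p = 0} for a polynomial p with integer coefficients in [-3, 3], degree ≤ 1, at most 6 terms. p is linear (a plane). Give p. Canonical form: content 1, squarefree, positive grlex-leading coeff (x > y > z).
Degree: every cross-section is a straight line — this is a plane, so deg p = 1.
Reading off the gridlines: it crosses the y-axis at the gridline y = -2.
Matching integer coefficients to the picture gives p.

3*x + y + 3*z + 2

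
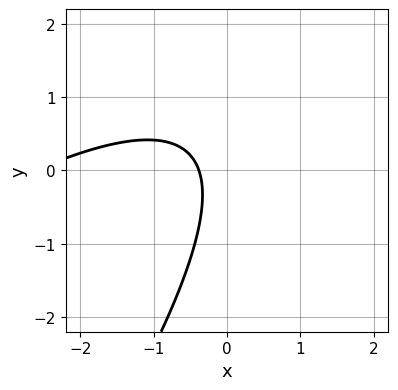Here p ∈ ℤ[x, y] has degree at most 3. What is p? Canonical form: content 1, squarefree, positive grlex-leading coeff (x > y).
x^2 - 2*x*y + y^2 + 3*x + 1

First, deg p = 2.
Next, against the integer gridlines: the curve avoids every integer y-axis point in the box.
Finally, together with the visible shape, these determine p as stated.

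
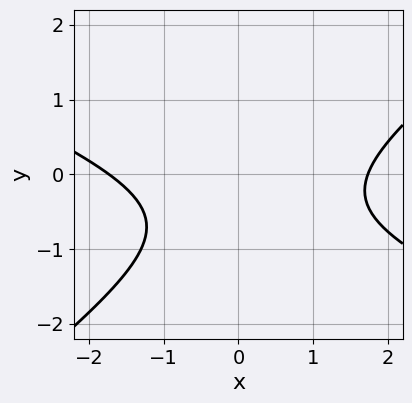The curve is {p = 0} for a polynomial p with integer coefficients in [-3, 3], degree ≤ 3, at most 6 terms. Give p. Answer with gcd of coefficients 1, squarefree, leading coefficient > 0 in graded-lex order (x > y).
x^2 + x*y - 3*y^2 - 3*y - 3

Degree: the shape is more complex than any degree-1 curve, so deg p = 2.
From the visible intercepts: the curve avoids every integer y-axis point in the box.
The integer polynomial consistent with all of this is the stated p.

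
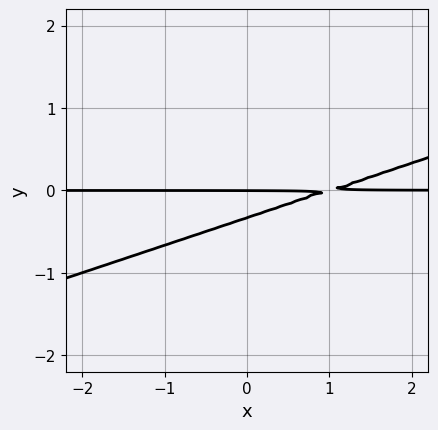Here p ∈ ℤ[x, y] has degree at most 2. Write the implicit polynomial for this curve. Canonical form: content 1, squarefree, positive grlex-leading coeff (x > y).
x*y - 3*y^2 - y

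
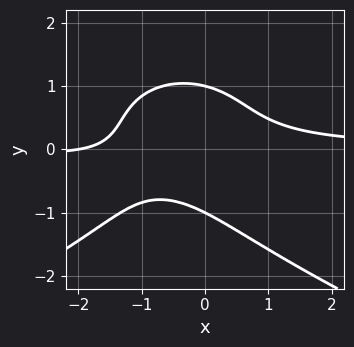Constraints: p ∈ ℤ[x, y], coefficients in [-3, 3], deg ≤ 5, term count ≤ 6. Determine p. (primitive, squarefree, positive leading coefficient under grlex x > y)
2*y^4 + 3*x^2*y + 3*x*y - x - 2

(a) The degree is 4 — no degree-3 curve has this shape.
(b) Reading off the gridlines: among the integer gridlines, it crosses the y-axis at y ∈ {-1, 1}; it crosses the x-axis at the gridline x = -2.
(c) Matching integer coefficients to the picture gives p.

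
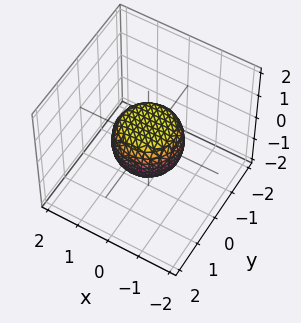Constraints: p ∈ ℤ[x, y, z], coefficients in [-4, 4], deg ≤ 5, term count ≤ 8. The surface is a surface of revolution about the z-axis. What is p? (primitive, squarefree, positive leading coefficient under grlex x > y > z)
2*x^4 + 4*x^2*y^2 + 2*y^4 - x^2 - y^2 + 2*z^2 - 1

1. Degree: the shape is more complex than any degree-3 surface, so deg p = 4.
2. By symmetry, the z-axis is an axis of rotation, so x and y enter only as x² + y².
3. Checking where it meets the axes: among the integer gridlines, it crosses the x-axis at x ∈ {-1, 1}; the y-axis gridline crossings are at y ∈ {-1, 1}; a circular section at z = 0 has radius exactly 1.
4. The integer polynomial consistent with all of this is the stated p.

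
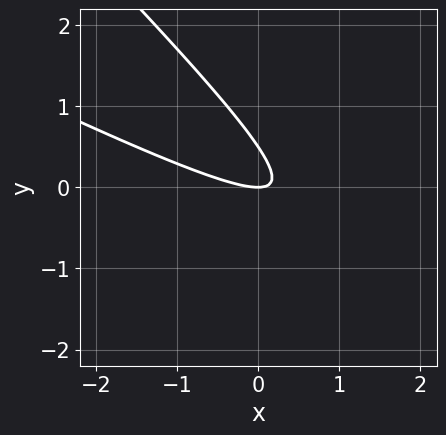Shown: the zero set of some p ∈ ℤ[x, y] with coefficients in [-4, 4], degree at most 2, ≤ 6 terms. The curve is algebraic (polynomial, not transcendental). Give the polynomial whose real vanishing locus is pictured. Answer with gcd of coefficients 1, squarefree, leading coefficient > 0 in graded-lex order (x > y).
(a) deg p = 2.
(b) Against the integer gridlines: one y-axis crossing is at y = 0; it crosses the x-axis at the gridline x = 0.
(c) Matching integer coefficients to the picture gives p.

x^2 + 3*x*y + 2*y^2 - y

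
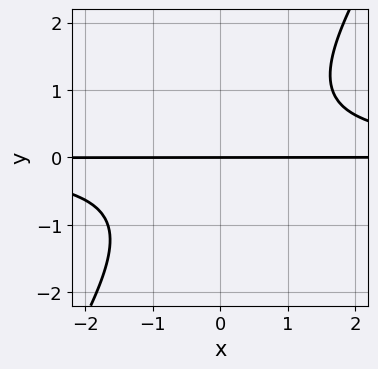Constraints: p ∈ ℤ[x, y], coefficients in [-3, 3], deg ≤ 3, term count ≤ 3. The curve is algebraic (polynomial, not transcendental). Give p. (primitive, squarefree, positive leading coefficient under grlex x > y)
3*x*y^2 - 2*y^3 - 3*y

deg p = 3. A generic line meets the curve in up to 3 points.
Reading off the gridlines: every point of the x-axis in the box is on the curve; it crosses the y-axis at the gridline y = 0.
Putting this together gives p.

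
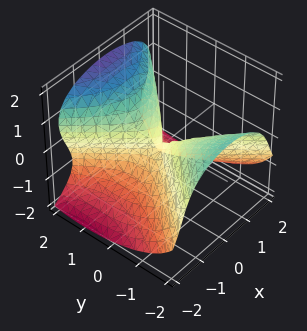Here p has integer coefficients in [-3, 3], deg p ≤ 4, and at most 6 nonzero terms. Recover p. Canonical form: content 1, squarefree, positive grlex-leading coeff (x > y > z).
deg p = 3. A generic line meets the surface in up to 3 points.
Reading off the gridlines: it meets the z-axis at z = 0 (among the integer gridlines); one x-axis crossing is at x = 0; it meets the y-axis at y = 0 (among the integer gridlines).
Together with the visible shape, these determine p as stated.

2*z^3 + 3*x^2 - 2*y^2 - 2*y*z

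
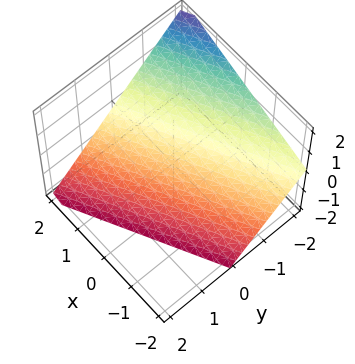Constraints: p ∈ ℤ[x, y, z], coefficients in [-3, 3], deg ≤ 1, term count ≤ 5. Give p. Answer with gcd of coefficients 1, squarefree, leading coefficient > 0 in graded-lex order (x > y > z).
x - 2*y - 2*z - 2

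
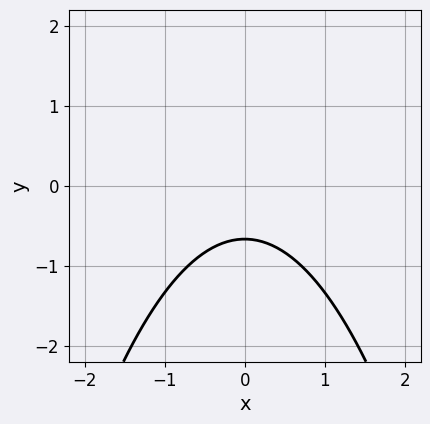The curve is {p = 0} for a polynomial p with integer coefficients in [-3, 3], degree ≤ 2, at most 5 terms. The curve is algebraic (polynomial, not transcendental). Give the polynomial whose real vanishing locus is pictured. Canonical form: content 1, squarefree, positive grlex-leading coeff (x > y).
1. deg p = 2.
2. Symmetries: it's symmetric under x → −x, forcing even powers of x.
3. From the visible intercepts: it misses every integer gridline on the x-axis.
4. Fitting integer coefficients to these (and the overall shape) gives p.

2*x^2 + 3*y + 2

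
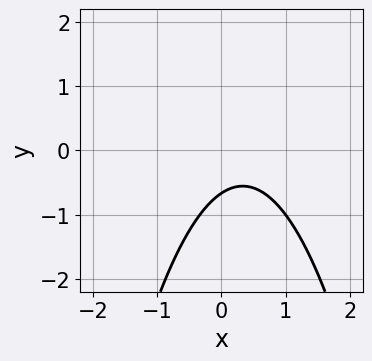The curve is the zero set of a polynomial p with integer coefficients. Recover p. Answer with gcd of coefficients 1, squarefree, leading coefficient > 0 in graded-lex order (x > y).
First, degree: the shape is more complex than any degree-1 curve, so deg p = 2.
Then, checking where it meets the axes: the curve avoids every integer x-axis point in the box.
Finally, these observations pin down the coefficients.

3*x^2 - 2*x + 3*y + 2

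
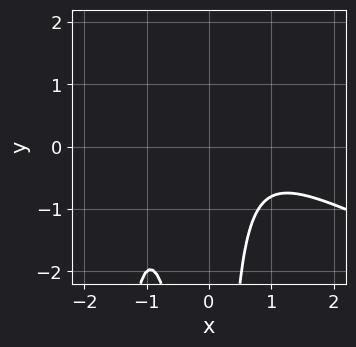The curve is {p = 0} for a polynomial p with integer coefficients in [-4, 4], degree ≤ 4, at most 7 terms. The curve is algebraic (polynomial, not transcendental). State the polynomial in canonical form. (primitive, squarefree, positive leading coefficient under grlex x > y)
First, deg p = 4.
Then, from the visible intercepts: it misses every integer gridline on the y-axis; it misses every integer gridline on the x-axis.
Finally, matching integer coefficients to the picture gives p.

x^4 + 2*x^3*y + x^3 + 3*x^2*y + 2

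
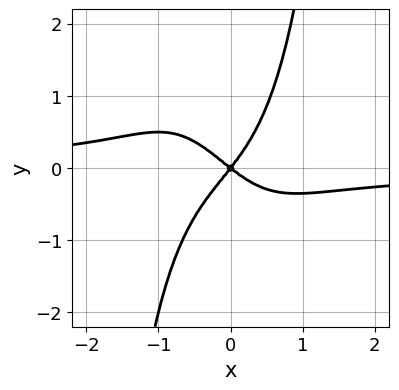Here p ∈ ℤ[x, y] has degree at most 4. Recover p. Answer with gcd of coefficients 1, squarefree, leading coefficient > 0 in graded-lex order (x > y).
1. Degree: the shape is more complex than any degree-3 curve, so deg p = 4.
2. From the visible intercepts: it meets the y-axis at y = 0 (among the integer gridlines); it crosses the x-axis at the gridline x = 0.
3. The integer polynomial consistent with all of this is the stated p.

3*x^3*y + x^2*y + 2*x^2 + x*y - 2*y^2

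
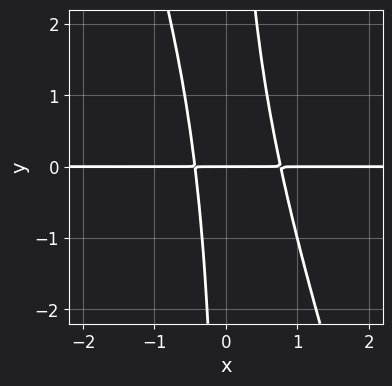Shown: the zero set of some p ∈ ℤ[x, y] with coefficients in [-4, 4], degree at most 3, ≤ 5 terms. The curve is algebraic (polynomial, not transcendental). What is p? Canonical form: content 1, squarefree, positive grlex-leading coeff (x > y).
First, degree: no degree-2 curve has this shape, so deg p = 3.
Then, checking where it meets the axes: the visible x-axis segment lies entirely on the curve; it crosses the y-axis at the gridline y = 0.
Finally, putting this together gives p.

3*x^2*y + x*y^2 - x*y - y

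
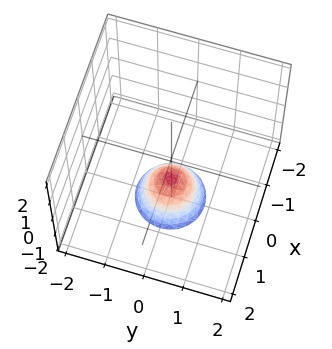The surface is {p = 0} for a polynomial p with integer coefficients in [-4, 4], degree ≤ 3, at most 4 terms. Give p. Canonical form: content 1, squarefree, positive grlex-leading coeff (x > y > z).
3*x^2 + 3*y^2 + 2*z + 2

1. Degree: no degree-1 surface has this shape, so deg p = 2.
2. By symmetry, every cross-section ⟂ z is a circle, so x, y appear only via x² + y².
3. Against the integer gridlines: one z-axis crossing is at z = -1; a circular section at z = -2 has radius between 0 and 1; no y-intercept at any integer in the box.
4. Solving for integer coefficients yields p as stated.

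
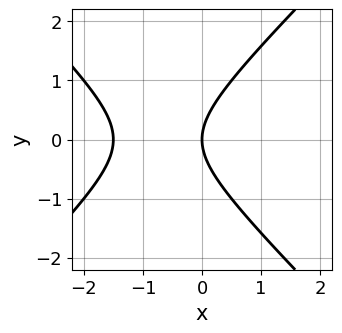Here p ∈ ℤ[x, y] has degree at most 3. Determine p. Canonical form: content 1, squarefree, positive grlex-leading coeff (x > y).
2*x^2 - 2*y^2 + 3*x

deg p = 2. No degree-1 curve has this shape.
Symmetries: mirror symmetry y ↦ −y ⇒ only even powers of y.
From the visible intercepts: it crosses the y-axis at the gridline y = 0; it meets the x-axis at x = 0 (among the integer gridlines).
Fitting integer coefficients to these (and the overall shape) gives p.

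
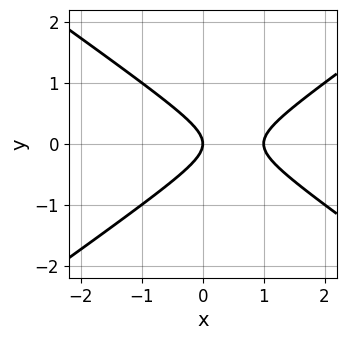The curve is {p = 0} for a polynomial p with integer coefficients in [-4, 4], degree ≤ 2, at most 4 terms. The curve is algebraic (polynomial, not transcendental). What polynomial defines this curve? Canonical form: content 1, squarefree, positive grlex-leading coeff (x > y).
deg p = 2.
Symmetries: mirror symmetry y ↦ −y ⇒ only even powers of y.
Observable constraints: among the integer gridlines, it crosses the x-axis at x ∈ {0, 1}; it crosses the y-axis at the gridline y = 0.
The integer polynomial consistent with all of this is the stated p.

x^2 - 2*y^2 - x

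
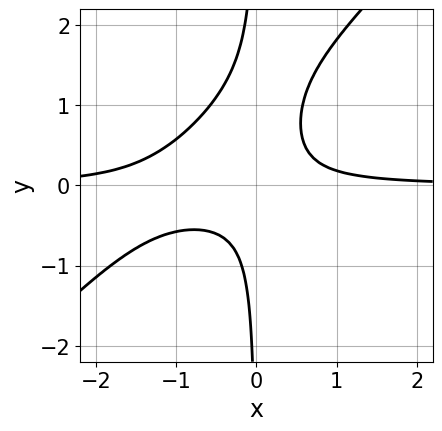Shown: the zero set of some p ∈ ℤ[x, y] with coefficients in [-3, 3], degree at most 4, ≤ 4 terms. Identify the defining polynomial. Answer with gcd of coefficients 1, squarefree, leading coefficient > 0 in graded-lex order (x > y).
First, deg p = 3. No degree-2 curve has this shape.
Then, from the visible intercepts: the curve avoids every integer x-axis point in the box; no y-intercept at any integer in the box.
Finally, matching integer coefficients to the picture gives p.

3*x^2*y - 3*x*y^2 + 3*x*y - 1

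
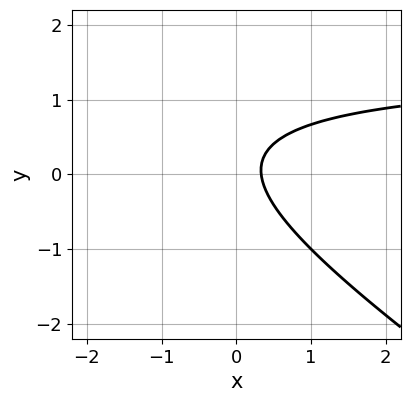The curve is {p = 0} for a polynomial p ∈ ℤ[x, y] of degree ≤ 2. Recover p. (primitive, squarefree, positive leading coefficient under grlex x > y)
2*x*y + 3*y^2 - 3*x - y + 1

(a) The degree is 2 — no degree-1 curve has this shape.
(b) Against the integer gridlines: no y-intercept at any integer in the box.
(c) These observations pin down the coefficients.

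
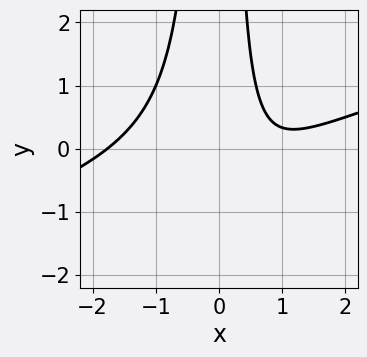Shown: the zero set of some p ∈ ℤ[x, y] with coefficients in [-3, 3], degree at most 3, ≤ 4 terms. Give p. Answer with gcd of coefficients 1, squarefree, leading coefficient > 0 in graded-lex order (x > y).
Degree: the shape is more complex than any degree-2 curve, so deg p = 3.
Reading off the gridlines: the curve avoids every integer y-axis point in the box.
Assembling these constraints gives the stated polynomial.

x^3 - 3*x^2*y - 2*x + 2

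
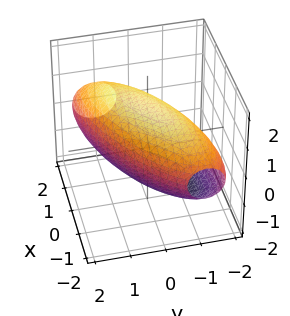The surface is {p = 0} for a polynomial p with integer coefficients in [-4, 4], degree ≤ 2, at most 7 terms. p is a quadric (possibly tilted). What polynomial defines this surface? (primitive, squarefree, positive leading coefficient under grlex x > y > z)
1. deg p = 2.
2. Matching integer coefficients to the picture gives p.

x^2 - 2*x*y + 2*y^2 + 2*z^2 - 3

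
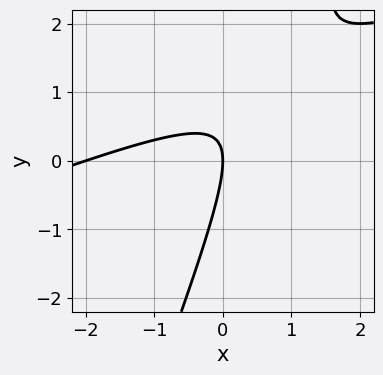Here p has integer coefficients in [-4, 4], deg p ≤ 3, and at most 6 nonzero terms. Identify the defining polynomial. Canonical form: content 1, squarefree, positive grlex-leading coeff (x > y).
First, the degree is 2 — the shape is more complex than any degree-1 curve.
Then, from the visible intercepts: the x-axis gridline crossings are at x ∈ {-2, 0}; it crosses the y-axis at the gridline y = 0.
Finally, solving for integer coefficients yields p as stated.

x^2 - 3*x*y + y^2 + 2*x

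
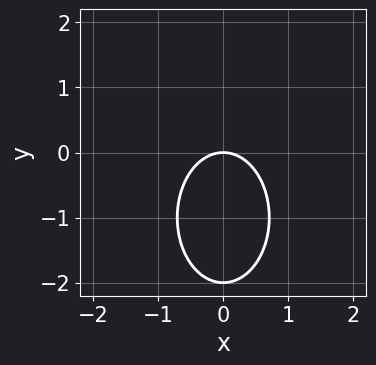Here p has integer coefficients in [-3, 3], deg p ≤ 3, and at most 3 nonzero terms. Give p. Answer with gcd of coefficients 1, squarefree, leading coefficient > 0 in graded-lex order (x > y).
2*x^2 + y^2 + 2*y

deg p = 2. No degree-1 curve has this shape.
Symmetries: mirror symmetry x ↦ −x ⇒ only even powers of x.
Observable constraints: among the integer gridlines, it crosses the y-axis at y ∈ {-2, 0}; it crosses the x-axis at the gridline x = 0.
Matching integer coefficients to the picture gives p.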